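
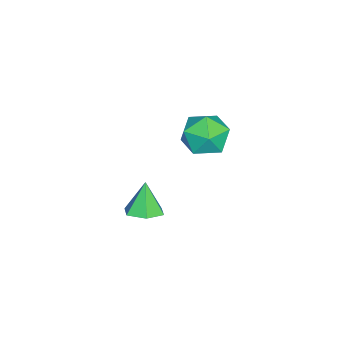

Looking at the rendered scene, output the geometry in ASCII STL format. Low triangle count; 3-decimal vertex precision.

solid 
facet normal 0.401 0.078 -0.913
outer loop
vertex 4.137 0.022 -1.05
vertex 3.541 0.524 -1.269
vertex 4.222 0.82 -0.944
endloop
endfacet
facet normal 0.634 -0.168 0.755
outer loop
vertex 4.137 0.022 -1.05
vertex 4.222 0.82 -0.944
vertex 2.979 0.416 0.009
endloop
endfacet
facet normal 0.401 0.078 -0.913
outer loop
vertex 4.222 0.82 -0.944
vertex 3.541 0.524 -1.269
vertex 3.626 1.323 -1.163
endloop
endfacet
facet normal 0.308 0.662 0.683
outer loop
vertex 4.222 0.82 -0.944
vertex 3.626 1.323 -1.163
vertex 2.979 0.416 0.009
endloop
endfacet
facet normal 0.401 0.078 -0.913
outer loop
vertex 3.626 1.323 -1.163
vertex 3.541 0.524 -1.269
vertex 2.945 1.027 -1.488
endloop
endfacet
facet normal -0.506 0.795 0.336
outer loop
vertex 3.626 1.323 -1.163
vertex 2.945 1.027 -1.488
vertex 2.979 0.416 0.009
endloop
endfacet
facet normal 0.401 0.077 -0.913
outer loop
vertex 2.945 1.027 -1.488
vertex 3.541 0.524 -1.269
vertex 2.86 0.229 -1.593
endloop
endfacet
facet normal -0.993 0.098 0.062
outer loop
vertex 2.945 1.027 -1.488
vertex 2.86 0.229 -1.593
vertex 2.979 0.416 0.009
endloop
endfacet
facet normal 0.401 0.077 -0.913
outer loop
vertex 2.86 0.229 -1.593
vertex 3.541 0.524 -1.269
vertex 3.456 -0.274 -1.374
endloop
endfacet
facet normal -0.668 -0.732 0.135
outer loop
vertex 2.86 0.229 -1.593
vertex 3.456 -0.274 -1.374
vertex 2.979 0.416 0.009
endloop
endfacet
facet normal 0.401 0.077 -0.913
outer loop
vertex 3.456 -0.274 -1.374
vertex 3.541 0.524 -1.269
vertex 4.137 0.022 -1.05
endloop
endfacet
facet normal 0.146 -0.864 0.482
outer loop
vertex 3.456 -0.274 -1.374
vertex 4.137 0.022 -1.05
vertex 2.979 0.416 0.009
endloop
endfacet
facet normal -0.467 0.462 0.754
outer loop
vertex 2.192 2.938 3.976
vertex 3.006 2.749 4.596
vertex 2.97 3.626 4.036
endloop
endfacet
facet normal -0.663 0.739 0.124
outer loop
vertex 2.192 2.938 3.976
vertex 2.97 3.626 4.036
vertex 2.545 3.4 3.113
endloop
endfacet
facet normal -0.939 0.213 -0.270
outer loop
vertex 2.192 2.938 3.976
vertex 2.545 3.4 3.113
vertex 2.318 2.385 3.103
endloop
endfacet
facet normal -0.915 -0.387 0.113
outer loop
vertex 2.192 2.938 3.976
vertex 2.318 2.385 3.103
vertex 2.602 1.982 4.02
endloop
endfacet
facet normal -0.623 -0.233 0.747
outer loop
vertex 2.192 2.938 3.976
vertex 2.602 1.982 4.02
vertex 3.006 2.749 4.596
endloop
endfacet
facet normal -0.075 0.976 -0.204
outer loop
vertex 2.545 3.4 3.113
vertex 2.97 3.626 4.036
vertex 3.578 3.498 3.2
endloop
endfacet
facet normal 0.241 0.529 0.813
outer loop
vertex 2.97 3.626 4.036
vertex 3.006 2.749 4.596
vertex 3.862 3.095 4.117
endloop
endfacet
facet normal -0.011 -0.597 0.802
outer loop
vertex 3.006 2.749 4.596
vertex 2.602 1.982 4.02
vertex 3.635 2.08 4.107
endloop
endfacet
facet normal -0.484 -0.847 -0.222
outer loop
vertex 2.602 1.982 4.02
vertex 2.318 2.385 3.103
vertex 3.21 1.854 3.184
endloop
endfacet
facet normal -0.523 0.125 -0.843
outer loop
vertex 2.318 2.385 3.103
vertex 2.545 3.4 3.113
vertex 3.174 2.731 2.624
endloop
endfacet
facet normal 0.915 0.387 -0.113
outer loop
vertex 3.988 2.542 3.244
vertex 3.578 3.498 3.2
vertex 3.862 3.095 4.117
endloop
endfacet
facet normal 0.939 -0.213 0.270
outer loop
vertex 3.988 2.542 3.244
vertex 3.862 3.095 4.117
vertex 3.635 2.08 4.107
endloop
endfacet
facet normal 0.663 -0.739 -0.124
outer loop
vertex 3.988 2.542 3.244
vertex 3.635 2.08 4.107
vertex 3.21 1.854 3.184
endloop
endfacet
facet normal 0.467 -0.462 -0.754
outer loop
vertex 3.988 2.542 3.244
vertex 3.21 1.854 3.184
vertex 3.174 2.731 2.624
endloop
endfacet
facet normal 0.623 0.233 -0.747
outer loop
vertex 3.988 2.542 3.244
vertex 3.174 2.731 2.624
vertex 3.578 3.498 3.2
endloop
endfacet
facet normal 0.484 0.847 0.222
outer loop
vertex 3.862 3.095 4.117
vertex 3.578 3.498 3.2
vertex 2.97 3.626 4.036
endloop
endfacet
facet normal 0.523 -0.125 0.843
outer loop
vertex 3.635 2.08 4.107
vertex 3.862 3.095 4.117
vertex 3.006 2.749 4.596
endloop
endfacet
facet normal 0.075 -0.976 0.204
outer loop
vertex 3.21 1.854 3.184
vertex 3.635 2.08 4.107
vertex 2.602 1.982 4.02
endloop
endfacet
facet normal -0.241 -0.529 -0.813
outer loop
vertex 3.174 2.731 2.624
vertex 3.21 1.854 3.184
vertex 2.318 2.385 3.103
endloop
endfacet
facet normal 0.011 0.597 -0.802
outer loop
vertex 3.578 3.498 3.2
vertex 3.174 2.731 2.624
vertex 2.545 3.4 3.113
endloop
endfacet

endsolid


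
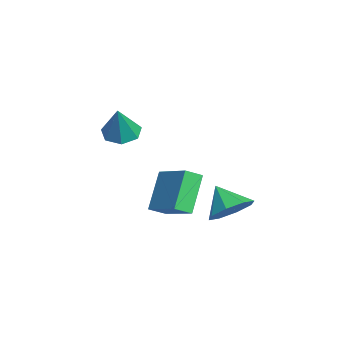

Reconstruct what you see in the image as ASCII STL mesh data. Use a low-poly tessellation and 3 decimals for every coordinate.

solid 
facet normal 0.605 0.379 -0.700
outer loop
vertex 4.586 -0.131 -2.451
vertex 3.991 0.782 -2.471
vertex 4.858 0.439 -1.907
endloop
endfacet
facet normal 0.262 -0.729 0.633
outer loop
vertex 4.586 -0.131 -2.451
vertex 4.858 0.439 -1.907
vertex 3.089 0.218 -1.429
endloop
endfacet
facet normal 0.605 0.380 -0.700
outer loop
vertex 4.858 0.439 -1.907
vertex 3.991 0.782 -2.471
vertex 4.623 1.21 -1.692
endloop
endfacet
facet normal 0.277 -0.179 0.944
outer loop
vertex 4.858 0.439 -1.907
vertex 4.623 1.21 -1.692
vertex 3.089 0.218 -1.429
endloop
endfacet
facet normal 0.606 0.379 -0.700
outer loop
vertex 4.623 1.21 -1.692
vertex 3.991 0.782 -2.471
vertex 4.018 1.731 -1.934
endloop
endfacet
facet normal -0.069 0.354 0.933
outer loop
vertex 4.623 1.21 -1.692
vertex 4.018 1.731 -1.934
vertex 3.089 0.218 -1.429
endloop
endfacet
facet normal 0.606 0.379 -0.700
outer loop
vertex 4.018 1.731 -1.934
vertex 3.991 0.782 -2.471
vertex 3.397 1.696 -2.491
endloop
endfacet
facet normal -0.573 0.554 0.604
outer loop
vertex 4.018 1.731 -1.934
vertex 3.397 1.696 -2.491
vertex 3.089 0.218 -1.429
endloop
endfacet
facet normal 0.607 0.379 -0.699
outer loop
vertex 3.397 1.696 -2.491
vertex 3.991 0.782 -2.471
vertex 3.125 1.126 -3.036
endloop
endfacet
facet normal -0.940 0.304 0.151
outer loop
vertex 3.397 1.696 -2.491
vertex 3.125 1.126 -3.036
vertex 3.089 0.218 -1.429
endloop
endfacet
facet normal 0.607 0.379 -0.699
outer loop
vertex 3.125 1.126 -3.036
vertex 3.991 0.782 -2.471
vertex 3.36 0.355 -3.25
endloop
endfacet
facet normal -0.956 -0.247 -0.161
outer loop
vertex 3.125 1.126 -3.036
vertex 3.36 0.355 -3.25
vertex 3.089 0.218 -1.429
endloop
endfacet
facet normal 0.606 0.379 -0.699
outer loop
vertex 3.36 0.355 -3.25
vertex 3.991 0.782 -2.471
vertex 3.965 -0.166 -3.008
endloop
endfacet
facet normal -0.610 -0.778 -0.149
outer loop
vertex 3.36 0.355 -3.25
vertex 3.965 -0.166 -3.008
vertex 3.089 0.218 -1.429
endloop
endfacet
facet normal 0.606 0.379 -0.699
outer loop
vertex 3.965 -0.166 -3.008
vertex 3.991 0.782 -2.471
vertex 4.586 -0.131 -2.451
endloop
endfacet
facet normal -0.106 -0.978 0.179
outer loop
vertex 3.965 -0.166 -3.008
vertex 4.586 -0.131 -2.451
vertex 3.089 0.218 -1.429
endloop
endfacet
facet normal -0.555 0.277 0.784
outer loop
vertex -0.082 -1.856 -2.028
vertex 1.564 -0.89 -1.203
vertex -0.319 -1.074 -2.472
endloop
endfacet
facet normal -0.791 -0.465 -0.397
outer loop
vertex 0.876 -1.67 -4.157
vertex -0.082 -1.856 -2.028
vertex -0.319 -1.074 -2.472
endloop
endfacet
facet normal -0.555 0.277 0.784
outer loop
vertex -0.319 -1.074 -2.472
vertex 1.564 -0.89 -1.203
vertex 1.328 -0.108 -1.647
endloop
endfacet
facet normal -0.254 0.841 -0.478
outer loop
vertex 1.328 -0.108 -1.647
vertex 0.876 -1.67 -4.157
vertex -0.319 -1.074 -2.472
endloop
endfacet
facet normal 0.254 -0.841 0.478
outer loop
vertex -0.082 -1.856 -2.028
vertex 2.759 -1.486 -2.888
vertex 1.564 -0.89 -1.203
endloop
endfacet
facet normal -0.792 -0.464 -0.397
outer loop
vertex 1.112 -2.452 -3.713
vertex -0.082 -1.856 -2.028
vertex 0.876 -1.67 -4.157
endloop
endfacet
facet normal 0.254 -0.841 0.478
outer loop
vertex 1.112 -2.452 -3.713
vertex 2.759 -1.486 -2.888
vertex -0.082 -1.856 -2.028
endloop
endfacet
facet normal 0.792 0.464 0.397
outer loop
vertex 1.564 -0.89 -1.203
vertex 2.759 -1.486 -2.888
vertex 1.328 -0.108 -1.647
endloop
endfacet
facet normal -0.254 0.841 -0.478
outer loop
vertex 2.522 -0.704 -3.332
vertex 0.876 -1.67 -4.157
vertex 1.328 -0.108 -1.647
endloop
endfacet
facet normal 0.792 0.465 0.396
outer loop
vertex 1.328 -0.108 -1.647
vertex 2.759 -1.486 -2.888
vertex 2.522 -0.704 -3.332
endloop
endfacet
facet normal 0.556 -0.277 -0.784
outer loop
vertex 2.522 -0.704 -3.332
vertex 1.112 -2.452 -3.713
vertex 0.876 -1.67 -4.157
endloop
endfacet
facet normal 0.555 -0.277 -0.784
outer loop
vertex 2.759 -1.486 -2.888
vertex 1.112 -2.452 -3.713
vertex 2.522 -0.704 -3.332
endloop
endfacet
facet normal -0.444 0.116 -0.888
outer loop
vertex 2.279 -2.969 1.158
vertex 1.717 -3.617 1.354
vertex 1.635 -2.754 1.508
endloop
endfacet
facet normal 0.458 0.822 0.339
outer loop
vertex 2.279 -2.969 1.158
vertex 1.635 -2.754 1.508
vertex 2.503 -3.823 2.926
endloop
endfacet
facet normal -0.445 0.116 -0.888
outer loop
vertex 1.635 -2.754 1.508
vertex 1.717 -3.617 1.354
vertex 1.053 -3.189 1.743
endloop
endfacet
facet normal -0.247 0.695 0.675
outer loop
vertex 1.635 -2.754 1.508
vertex 1.053 -3.189 1.743
vertex 2.503 -3.823 2.926
endloop
endfacet
facet normal -0.444 0.118 -0.888
outer loop
vertex 1.053 -3.189 1.743
vertex 1.717 -3.617 1.354
vertex 0.97 -3.946 1.684
endloop
endfacet
facet normal -0.630 0.009 0.777
outer loop
vertex 1.053 -3.189 1.743
vertex 0.97 -3.946 1.684
vertex 2.503 -3.823 2.926
endloop
endfacet
facet normal -0.444 0.117 -0.888
outer loop
vertex 0.97 -3.946 1.684
vertex 1.717 -3.617 1.354
vertex 1.45 -4.455 1.377
endloop
endfacet
facet normal -0.401 -0.720 0.566
outer loop
vertex 0.97 -3.946 1.684
vertex 1.45 -4.455 1.377
vertex 2.503 -3.823 2.926
endloop
endfacet
facet normal -0.444 0.117 -0.888
outer loop
vertex 1.45 -4.455 1.377
vertex 1.717 -3.617 1.354
vertex 2.13 -4.333 1.053
endloop
endfacet
facet normal 0.266 -0.942 0.204
outer loop
vertex 1.45 -4.455 1.377
vertex 2.13 -4.333 1.053
vertex 2.503 -3.823 2.926
endloop
endfacet
facet normal -0.445 0.117 -0.888
outer loop
vertex 2.13 -4.333 1.053
vertex 1.717 -3.617 1.354
vertex 2.499 -3.671 0.955
endloop
endfacet
facet normal 0.870 -0.491 -0.040
outer loop
vertex 2.13 -4.333 1.053
vertex 2.499 -3.671 0.955
vertex 2.503 -3.823 2.926
endloop
endfacet
facet normal -0.445 0.117 -0.888
outer loop
vertex 2.499 -3.671 0.955
vertex 1.717 -3.617 1.354
vertex 2.279 -2.969 1.158
endloop
endfacet
facet normal 0.956 0.294 0.021
outer loop
vertex 2.499 -3.671 0.955
vertex 2.279 -2.969 1.158
vertex 2.503 -3.823 2.926
endloop
endfacet

endsolid


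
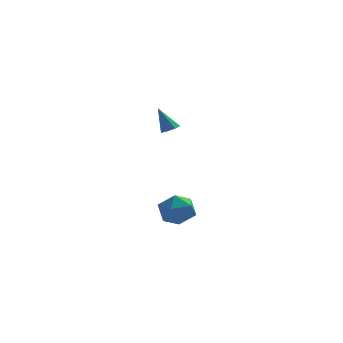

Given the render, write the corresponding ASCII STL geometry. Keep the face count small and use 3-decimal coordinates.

solid 
facet normal 0.431 -0.128 -0.893
outer loop
vertex 0.722 -2.703 3.343
vertex 0.446 -2.305 3.153
vertex 0.915 -2.296 3.378
endloop
endfacet
facet normal 0.627 -0.357 0.693
outer loop
vertex 0.722 -2.703 3.343
vertex 0.915 -2.296 3.378
vertex -0.186 -2.115 4.467
endloop
endfacet
facet normal 0.431 -0.129 -0.893
outer loop
vertex 0.915 -2.296 3.378
vertex 0.446 -2.305 3.153
vertex 0.755 -1.896 3.243
endloop
endfacet
facet normal 0.660 0.464 0.591
outer loop
vertex 0.915 -2.296 3.378
vertex 0.755 -1.896 3.243
vertex -0.186 -2.115 4.467
endloop
endfacet
facet normal 0.430 -0.128 -0.894
outer loop
vertex 0.755 -1.896 3.243
vertex 0.446 -2.305 3.153
vertex 0.363 -1.804 3.041
endloop
endfacet
facet normal 0.098 0.964 0.248
outer loop
vertex 0.755 -1.896 3.243
vertex 0.363 -1.804 3.041
vertex -0.186 -2.115 4.467
endloop
endfacet
facet normal 0.430 -0.129 -0.894
outer loop
vertex 0.363 -1.804 3.041
vertex 0.446 -2.305 3.153
vertex 0.033 -2.088 2.923
endloop
endfacet
facet normal -0.635 0.769 -0.077
outer loop
vertex 0.363 -1.804 3.041
vertex 0.033 -2.088 2.923
vertex -0.186 -2.115 4.467
endloop
endfacet
facet normal 0.429 -0.130 -0.894
outer loop
vertex 0.033 -2.088 2.923
vertex 0.446 -2.305 3.153
vertex 0.014 -2.536 2.979
endloop
endfacet
facet normal -0.990 0.024 -0.140
outer loop
vertex 0.033 -2.088 2.923
vertex 0.014 -2.536 2.979
vertex -0.186 -2.115 4.467
endloop
endfacet
facet normal 0.429 -0.130 -0.894
outer loop
vertex 0.014 -2.536 2.979
vertex 0.446 -2.305 3.153
vertex 0.321 -2.809 3.166
endloop
endfacet
facet normal -0.696 -0.710 0.107
outer loop
vertex 0.014 -2.536 2.979
vertex 0.321 -2.809 3.166
vertex -0.186 -2.115 4.467
endloop
endfacet
facet normal 0.429 -0.129 -0.894
outer loop
vertex 0.321 -2.809 3.166
vertex 0.446 -2.305 3.153
vertex 0.722 -2.703 3.343
endloop
endfacet
facet normal 0.022 -0.879 0.477
outer loop
vertex 0.321 -2.809 3.166
vertex 0.722 -2.703 3.343
vertex -0.186 -2.115 4.467
endloop
endfacet
facet normal 0.524 0.028 0.851
outer loop
vertex 1.259 -0.382 -2.255
vertex 0.532 -1.033 -1.786
vertex 1.387 -1.456 -2.299
endloop
endfacet
facet normal 0.953 0.102 0.285
outer loop
vertex 1.259 -0.382 -2.255
vertex 1.387 -1.456 -2.299
vertex 1.584 -0.852 -3.175
endloop
endfacet
facet normal 0.735 0.672 -0.084
outer loop
vertex 1.259 -0.382 -2.255
vertex 1.584 -0.852 -3.175
vertex 0.852 -0.055 -3.204
endloop
endfacet
facet normal 0.172 0.952 0.254
outer loop
vertex 1.259 -0.382 -2.255
vertex 0.852 -0.055 -3.204
vertex 0.201 -0.167 -2.345
endloop
endfacet
facet normal 0.042 0.553 0.832
outer loop
vertex 1.259 -0.382 -2.255
vertex 0.201 -0.167 -2.345
vertex 0.532 -1.033 -1.786
endloop
endfacet
facet normal 0.872 -0.473 -0.130
outer loop
vertex 1.584 -0.852 -3.175
vertex 1.387 -1.456 -2.299
vertex 1.059 -1.793 -3.275
endloop
endfacet
facet normal 0.178 -0.593 0.785
outer loop
vertex 1.387 -1.456 -2.299
vertex 0.532 -1.033 -1.786
vertex 0.408 -1.905 -2.416
endloop
endfacet
facet normal -0.604 0.257 0.755
outer loop
vertex 0.532 -1.033 -1.786
vertex 0.201 -0.167 -2.345
vertex -0.324 -1.108 -2.445
endloop
endfacet
facet normal -0.392 0.902 -0.180
outer loop
vertex 0.201 -0.167 -2.345
vertex 0.852 -0.055 -3.204
vertex -0.127 -0.504 -3.321
endloop
endfacet
facet normal 0.519 0.451 -0.726
outer loop
vertex 0.852 -0.055 -3.204
vertex 1.584 -0.852 -3.175
vertex 0.728 -0.927 -3.834
endloop
endfacet
facet normal -0.172 -0.952 -0.254
outer loop
vertex 0.001 -1.578 -3.365
vertex 1.059 -1.793 -3.275
vertex 0.408 -1.905 -2.416
endloop
endfacet
facet normal -0.735 -0.672 0.084
outer loop
vertex 0.001 -1.578 -3.365
vertex 0.408 -1.905 -2.416
vertex -0.324 -1.108 -2.445
endloop
endfacet
facet normal -0.953 -0.102 -0.285
outer loop
vertex 0.001 -1.578 -3.365
vertex -0.324 -1.108 -2.445
vertex -0.127 -0.504 -3.321
endloop
endfacet
facet normal -0.524 -0.028 -0.851
outer loop
vertex 0.001 -1.578 -3.365
vertex -0.127 -0.504 -3.321
vertex 0.728 -0.927 -3.834
endloop
endfacet
facet normal -0.042 -0.553 -0.832
outer loop
vertex 0.001 -1.578 -3.365
vertex 0.728 -0.927 -3.834
vertex 1.059 -1.793 -3.275
endloop
endfacet
facet normal 0.392 -0.902 0.180
outer loop
vertex 0.408 -1.905 -2.416
vertex 1.059 -1.793 -3.275
vertex 1.387 -1.456 -2.299
endloop
endfacet
facet normal -0.519 -0.451 0.726
outer loop
vertex -0.324 -1.108 -2.445
vertex 0.408 -1.905 -2.416
vertex 0.532 -1.033 -1.786
endloop
endfacet
facet normal -0.872 0.473 0.130
outer loop
vertex -0.127 -0.504 -3.321
vertex -0.324 -1.108 -2.445
vertex 0.201 -0.167 -2.345
endloop
endfacet
facet normal -0.178 0.593 -0.785
outer loop
vertex 0.728 -0.927 -3.834
vertex -0.127 -0.504 -3.321
vertex 0.852 -0.055 -3.204
endloop
endfacet
facet normal 0.604 -0.257 -0.755
outer loop
vertex 1.059 -1.793 -3.275
vertex 0.728 -0.927 -3.834
vertex 1.584 -0.852 -3.175
endloop
endfacet

endsolid


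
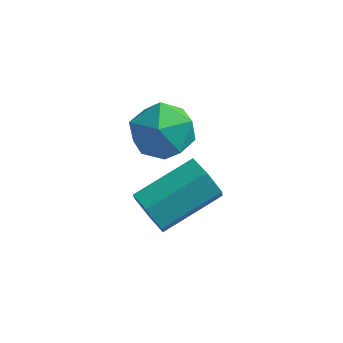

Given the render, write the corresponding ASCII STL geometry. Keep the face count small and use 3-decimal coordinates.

solid 
facet normal -0.593 -0.721 -0.358
outer loop
vertex -0.029 2.435 -2.417
vertex -0.478 2.508 -1.82
vertex -0.603 2.917 -2.436
endloop
endfacet
facet normal 0.249 0.260 -0.933
outer loop
vertex -0.029 2.435 -2.417
vertex -0.603 2.917 -2.436
vertex 1.127 3.84 -1.716
endloop
endfacet
facet normal 0.249 0.260 -0.933
outer loop
vertex 1.127 3.84 -1.716
vertex -0.603 2.917 -2.436
vertex 0.553 4.322 -1.735
endloop
endfacet
facet normal 0.593 0.720 0.360
outer loop
vertex 1.127 3.84 -1.716
vertex 0.553 4.322 -1.735
vertex 0.678 3.912 -1.12
endloop
endfacet
facet normal -0.593 -0.721 -0.358
outer loop
vertex -0.603 2.917 -2.436
vertex -0.478 2.508 -1.82
vertex -1.052 2.99 -1.84
endloop
endfacet
facet normal -0.538 0.687 -0.489
outer loop
vertex -0.603 2.917 -2.436
vertex -1.052 2.99 -1.84
vertex 0.553 4.322 -1.735
endloop
endfacet
facet normal -0.538 0.687 -0.489
outer loop
vertex 0.553 4.322 -1.735
vertex -1.052 2.99 -1.84
vertex 0.104 4.395 -1.139
endloop
endfacet
facet normal 0.594 0.720 0.359
outer loop
vertex 0.553 4.322 -1.735
vertex 0.104 4.395 -1.139
vertex 0.678 3.912 -1.12
endloop
endfacet
facet normal -0.593 -0.721 -0.359
outer loop
vertex -1.052 2.99 -1.84
vertex -0.478 2.508 -1.82
vertex -0.927 2.58 -1.224
endloop
endfacet
facet normal -0.788 0.427 0.444
outer loop
vertex -1.052 2.99 -1.84
vertex -0.927 2.58 -1.224
vertex 0.104 4.395 -1.139
endloop
endfacet
facet normal -0.788 0.427 0.444
outer loop
vertex 0.104 4.395 -1.139
vertex -0.927 2.58 -1.224
vertex 0.229 3.985 -0.523
endloop
endfacet
facet normal 0.594 0.720 0.359
outer loop
vertex 0.104 4.395 -1.139
vertex 0.229 3.985 -0.523
vertex 0.678 3.912 -1.12
endloop
endfacet
facet normal -0.593 -0.720 -0.360
outer loop
vertex -0.927 2.58 -1.224
vertex -0.478 2.508 -1.82
vertex -0.353 2.098 -1.205
endloop
endfacet
facet normal -0.249 -0.260 0.933
outer loop
vertex -0.927 2.58 -1.224
vertex -0.353 2.098 -1.205
vertex 0.229 3.985 -0.523
endloop
endfacet
facet normal -0.249 -0.260 0.933
outer loop
vertex 0.229 3.985 -0.523
vertex -0.353 2.098 -1.205
vertex 0.803 3.503 -0.504
endloop
endfacet
facet normal 0.593 0.721 0.358
outer loop
vertex 0.229 3.985 -0.523
vertex 0.803 3.503 -0.504
vertex 0.678 3.912 -1.12
endloop
endfacet
facet normal -0.594 -0.720 -0.359
outer loop
vertex -0.353 2.098 -1.205
vertex -0.478 2.508 -1.82
vertex 0.096 2.025 -1.801
endloop
endfacet
facet normal 0.538 -0.687 0.489
outer loop
vertex -0.353 2.098 -1.205
vertex 0.096 2.025 -1.801
vertex 0.803 3.503 -0.504
endloop
endfacet
facet normal 0.538 -0.687 0.489
outer loop
vertex 0.803 3.503 -0.504
vertex 0.096 2.025 -1.801
vertex 1.252 3.43 -1.1
endloop
endfacet
facet normal 0.593 0.721 0.358
outer loop
vertex 0.803 3.503 -0.504
vertex 1.252 3.43 -1.1
vertex 0.678 3.912 -1.12
endloop
endfacet
facet normal -0.594 -0.720 -0.359
outer loop
vertex 0.096 2.025 -1.801
vertex -0.478 2.508 -1.82
vertex -0.029 2.435 -2.417
endloop
endfacet
facet normal 0.788 -0.427 -0.444
outer loop
vertex 0.096 2.025 -1.801
vertex -0.029 2.435 -2.417
vertex 1.252 3.43 -1.1
endloop
endfacet
facet normal 0.788 -0.427 -0.444
outer loop
vertex 1.252 3.43 -1.1
vertex -0.029 2.435 -2.417
vertex 1.127 3.84 -1.716
endloop
endfacet
facet normal 0.593 0.721 0.359
outer loop
vertex 1.252 3.43 -1.1
vertex 1.127 3.84 -1.716
vertex 0.678 3.912 -1.12
endloop
endfacet
facet normal -0.291 0.944 -0.153
outer loop
vertex -0.53 3.979 0.359
vertex -1.116 3.932 1.18
vertex -0.158 4.24 1.261
endloop
endfacet
facet normal 0.372 0.839 -0.396
outer loop
vertex -0.53 3.979 0.359
vertex -0.158 4.24 1.261
vertex 0.4 3.691 0.623
endloop
endfacet
facet normal 0.349 0.317 -0.882
outer loop
vertex -0.53 3.979 0.359
vertex 0.4 3.691 0.623
vertex -0.212 3.045 0.149
endloop
endfacet
facet normal -0.329 0.099 -0.939
outer loop
vertex -0.53 3.979 0.359
vertex -0.212 3.045 0.149
vertex -1.15 3.194 0.493
endloop
endfacet
facet normal -0.723 0.488 -0.488
outer loop
vertex -0.53 3.979 0.359
vertex -1.15 3.194 0.493
vertex -1.116 3.932 1.18
endloop
endfacet
facet normal 0.775 0.615 0.148
outer loop
vertex 0.4 3.691 0.623
vertex -0.158 4.24 1.261
vertex 0.39 3.466 1.607
endloop
endfacet
facet normal -0.298 0.785 0.543
outer loop
vertex -0.158 4.24 1.261
vertex -1.116 3.932 1.18
vertex -0.548 3.615 1.951
endloop
endfacet
facet normal -0.999 0.046 0.000
outer loop
vertex -1.116 3.932 1.18
vertex -1.15 3.194 0.493
vertex -1.16 2.969 1.477
endloop
endfacet
facet normal -0.360 -0.581 -0.730
outer loop
vertex -1.15 3.194 0.493
vertex -0.212 3.045 0.149
vertex -0.602 2.42 0.839
endloop
endfacet
facet normal 0.736 -0.230 -0.637
outer loop
vertex -0.212 3.045 0.149
vertex 0.4 3.691 0.623
vertex 0.356 2.728 0.92
endloop
endfacet
facet normal 0.329 -0.099 0.939
outer loop
vertex -0.23 2.681 1.741
vertex 0.39 3.466 1.607
vertex -0.548 3.615 1.951
endloop
endfacet
facet normal -0.349 -0.317 0.882
outer loop
vertex -0.23 2.681 1.741
vertex -0.548 3.615 1.951
vertex -1.16 2.969 1.477
endloop
endfacet
facet normal -0.372 -0.839 0.396
outer loop
vertex -0.23 2.681 1.741
vertex -1.16 2.969 1.477
vertex -0.602 2.42 0.839
endloop
endfacet
facet normal 0.291 -0.944 0.153
outer loop
vertex -0.23 2.681 1.741
vertex -0.602 2.42 0.839
vertex 0.356 2.728 0.92
endloop
endfacet
facet normal 0.723 -0.488 0.488
outer loop
vertex -0.23 2.681 1.741
vertex 0.356 2.728 0.92
vertex 0.39 3.466 1.607
endloop
endfacet
facet normal 0.360 0.581 0.730
outer loop
vertex -0.548 3.615 1.951
vertex 0.39 3.466 1.607
vertex -0.158 4.24 1.261
endloop
endfacet
facet normal -0.736 0.230 0.637
outer loop
vertex -1.16 2.969 1.477
vertex -0.548 3.615 1.951
vertex -1.116 3.932 1.18
endloop
endfacet
facet normal -0.775 -0.615 -0.148
outer loop
vertex -0.602 2.42 0.839
vertex -1.16 2.969 1.477
vertex -1.15 3.194 0.493
endloop
endfacet
facet normal 0.298 -0.785 -0.543
outer loop
vertex 0.356 2.728 0.92
vertex -0.602 2.42 0.839
vertex -0.212 3.045 0.149
endloop
endfacet
facet normal 0.999 -0.046 -0.000
outer loop
vertex 0.39 3.466 1.607
vertex 0.356 2.728 0.92
vertex 0.4 3.691 0.623
endloop
endfacet

endsolid


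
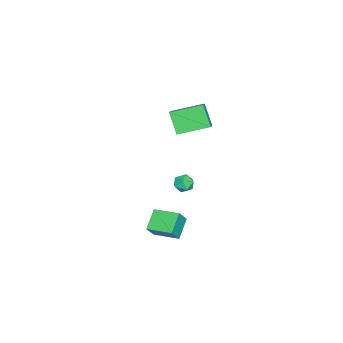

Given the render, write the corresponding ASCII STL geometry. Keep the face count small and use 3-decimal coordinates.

solid 
facet normal -0.562 0.134 -0.816
outer loop
vertex 3.001 1.41 0.233
vertex 3.037 3.051 0.478
vertex 4.225 1.506 -0.594
endloop
endfacet
facet normal -0.022 -0.989 -0.147
outer loop
vertex 4.883 1.349 0.362
vertex 3.001 1.41 0.233
vertex 4.225 1.506 -0.594
endloop
endfacet
facet normal -0.562 0.135 -0.816
outer loop
vertex 4.225 1.506 -0.594
vertex 3.037 3.051 0.478
vertex 4.261 3.148 -0.348
endloop
endfacet
facet normal 0.827 0.066 -0.558
outer loop
vertex 4.261 3.148 -0.348
vertex 4.883 1.349 0.362
vertex 4.225 1.506 -0.594
endloop
endfacet
facet normal -0.827 -0.065 0.558
outer loop
vertex 3.001 1.41 0.233
vertex 3.695 2.894 1.434
vertex 3.037 3.051 0.478
endloop
endfacet
facet normal -0.022 -0.989 -0.149
outer loop
vertex 3.659 1.252 1.188
vertex 3.001 1.41 0.233
vertex 4.883 1.349 0.362
endloop
endfacet
facet normal -0.827 -0.066 0.559
outer loop
vertex 3.659 1.252 1.188
vertex 3.695 2.894 1.434
vertex 3.001 1.41 0.233
endloop
endfacet
facet normal 0.021 0.989 0.148
outer loop
vertex 3.037 3.051 0.478
vertex 3.695 2.894 1.434
vertex 4.261 3.148 -0.348
endloop
endfacet
facet normal 0.827 0.065 -0.559
outer loop
vertex 4.919 2.99 0.607
vertex 4.883 1.349 0.362
vertex 4.261 3.148 -0.348
endloop
endfacet
facet normal 0.023 0.989 0.148
outer loop
vertex 4.261 3.148 -0.348
vertex 3.695 2.894 1.434
vertex 4.919 2.99 0.607
endloop
endfacet
facet normal 0.562 -0.134 0.816
outer loop
vertex 4.919 2.99 0.607
vertex 3.659 1.252 1.188
vertex 4.883 1.349 0.362
endloop
endfacet
facet normal 0.562 -0.135 0.816
outer loop
vertex 3.695 2.894 1.434
vertex 3.659 1.252 1.188
vertex 4.919 2.99 0.607
endloop
endfacet
facet normal -0.811 -0.264 -0.523
outer loop
vertex -4.101 -1.302 3.854
vertex -5.088 0.52 4.464
vertex -3.475 -0.501 2.478
endloop
endfacet
facet normal 0.457 -0.843 -0.283
outer loop
vertex -2.672 -0.24 2.996
vertex -4.101 -1.302 3.854
vertex -3.475 -0.501 2.478
endloop
endfacet
facet normal -0.811 -0.264 -0.523
outer loop
vertex -3.475 -0.501 2.478
vertex -5.088 0.52 4.464
vertex -4.462 1.32 3.089
endloop
endfacet
facet normal 0.366 0.468 -0.804
outer loop
vertex -4.462 1.32 3.089
vertex -2.672 -0.24 2.996
vertex -3.475 -0.501 2.478
endloop
endfacet
facet normal -0.367 -0.468 0.804
outer loop
vertex -4.101 -1.302 3.854
vertex -4.285 0.781 4.982
vertex -5.088 0.52 4.464
endloop
endfacet
facet normal 0.457 -0.843 -0.283
outer loop
vertex -3.298 -1.04 4.371
vertex -4.101 -1.302 3.854
vertex -2.672 -0.24 2.996
endloop
endfacet
facet normal -0.365 -0.468 0.805
outer loop
vertex -3.298 -1.04 4.371
vertex -4.285 0.781 4.982
vertex -4.101 -1.302 3.854
endloop
endfacet
facet normal -0.457 0.843 0.283
outer loop
vertex -5.088 0.52 4.464
vertex -4.285 0.781 4.982
vertex -4.462 1.32 3.089
endloop
endfacet
facet normal 0.366 0.468 -0.805
outer loop
vertex -3.659 1.582 3.606
vertex -2.672 -0.24 2.996
vertex -4.462 1.32 3.089
endloop
endfacet
facet normal -0.457 0.843 0.283
outer loop
vertex -4.462 1.32 3.089
vertex -4.285 0.781 4.982
vertex -3.659 1.582 3.606
endloop
endfacet
facet normal 0.811 0.264 0.523
outer loop
vertex -3.659 1.582 3.606
vertex -3.298 -1.04 4.371
vertex -2.672 -0.24 2.996
endloop
endfacet
facet normal 0.811 0.264 0.523
outer loop
vertex -4.285 0.781 4.982
vertex -3.298 -1.04 4.371
vertex -3.659 1.582 3.606
endloop
endfacet
facet normal -0.008 0.446 0.895
outer loop
vertex 1.194 2.649 2.346
vertex 0.922 2.066 2.634
vertex 1.621 2.149 2.599
endloop
endfacet
facet normal 0.525 0.696 0.490
outer loop
vertex 1.194 2.649 2.346
vertex 1.621 2.149 2.599
vertex 1.772 2.465 1.988
endloop
endfacet
facet normal 0.240 0.965 -0.108
outer loop
vertex 1.194 2.649 2.346
vertex 1.772 2.465 1.988
vertex 1.167 2.577 1.645
endloop
endfacet
facet normal -0.468 0.881 -0.072
outer loop
vertex 1.194 2.649 2.346
vertex 1.167 2.577 1.645
vertex 0.642 2.331 2.045
endloop
endfacet
facet normal -0.621 0.560 0.548
outer loop
vertex 1.194 2.649 2.346
vertex 0.642 2.331 2.045
vertex 0.922 2.066 2.634
endloop
endfacet
facet normal 0.940 0.146 0.308
outer loop
vertex 1.772 2.465 1.988
vertex 1.621 2.149 2.599
vertex 1.858 1.769 2.055
endloop
endfacet
facet normal 0.079 -0.258 0.963
outer loop
vertex 1.621 2.149 2.599
vertex 0.922 2.066 2.634
vertex 1.333 1.523 2.455
endloop
endfacet
facet normal -0.913 -0.074 0.401
outer loop
vertex 0.922 2.066 2.634
vertex 0.642 2.331 2.045
vertex 0.728 1.635 2.112
endloop
endfacet
facet normal -0.665 0.444 -0.600
outer loop
vertex 0.642 2.331 2.045
vertex 1.167 2.577 1.645
vertex 0.879 1.951 1.501
endloop
endfacet
facet normal 0.480 0.580 -0.658
outer loop
vertex 1.167 2.577 1.645
vertex 1.772 2.465 1.988
vertex 1.578 2.034 1.466
endloop
endfacet
facet normal 0.468 -0.881 0.072
outer loop
vertex 1.306 1.451 1.754
vertex 1.858 1.769 2.055
vertex 1.333 1.523 2.455
endloop
endfacet
facet normal -0.240 -0.965 0.108
outer loop
vertex 1.306 1.451 1.754
vertex 1.333 1.523 2.455
vertex 0.728 1.635 2.112
endloop
endfacet
facet normal -0.525 -0.696 -0.490
outer loop
vertex 1.306 1.451 1.754
vertex 0.728 1.635 2.112
vertex 0.879 1.951 1.501
endloop
endfacet
facet normal 0.008 -0.446 -0.895
outer loop
vertex 1.306 1.451 1.754
vertex 0.879 1.951 1.501
vertex 1.578 2.034 1.466
endloop
endfacet
facet normal 0.621 -0.560 -0.548
outer loop
vertex 1.306 1.451 1.754
vertex 1.578 2.034 1.466
vertex 1.858 1.769 2.055
endloop
endfacet
facet normal 0.665 -0.444 0.600
outer loop
vertex 1.333 1.523 2.455
vertex 1.858 1.769 2.055
vertex 1.621 2.149 2.599
endloop
endfacet
facet normal -0.480 -0.580 0.658
outer loop
vertex 0.728 1.635 2.112
vertex 1.333 1.523 2.455
vertex 0.922 2.066 2.634
endloop
endfacet
facet normal -0.940 -0.146 -0.308
outer loop
vertex 0.879 1.951 1.501
vertex 0.728 1.635 2.112
vertex 0.642 2.331 2.045
endloop
endfacet
facet normal -0.079 0.258 -0.963
outer loop
vertex 1.578 2.034 1.466
vertex 0.879 1.951 1.501
vertex 1.167 2.577 1.645
endloop
endfacet
facet normal 0.913 0.074 -0.401
outer loop
vertex 1.858 1.769 2.055
vertex 1.578 2.034 1.466
vertex 1.772 2.465 1.988
endloop
endfacet

endsolid


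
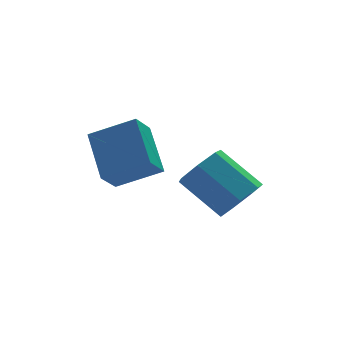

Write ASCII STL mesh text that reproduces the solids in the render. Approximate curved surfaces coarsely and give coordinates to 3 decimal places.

solid 
facet normal -0.814 0.380 -0.439
outer loop
vertex -2.882 3.84 0.576
vertex -2.185 4.362 -0.265
vertex -3.037 2.129 -0.615
endloop
endfacet
facet normal -0.576 -0.431 0.694
outer loop
vertex -1.555 1.438 0.185
vertex -2.882 3.84 0.576
vertex -3.037 2.129 -0.615
endloop
endfacet
facet normal -0.814 0.380 -0.440
outer loop
vertex -3.037 2.129 -0.615
vertex -2.185 4.362 -0.265
vertex -2.34 2.651 -1.455
endloop
endfacet
facet normal -0.074 -0.818 -0.570
outer loop
vertex -2.34 2.651 -1.455
vertex -1.555 1.438 0.185
vertex -3.037 2.129 -0.615
endloop
endfacet
facet normal 0.074 0.819 0.570
outer loop
vertex -2.882 3.84 0.576
vertex -0.703 3.671 0.535
vertex -2.185 4.362 -0.265
endloop
endfacet
facet normal -0.576 -0.431 0.695
outer loop
vertex -1.4 3.149 1.375
vertex -2.882 3.84 0.576
vertex -1.555 1.438 0.185
endloop
endfacet
facet normal 0.074 0.818 0.570
outer loop
vertex -1.4 3.149 1.375
vertex -0.703 3.671 0.535
vertex -2.882 3.84 0.576
endloop
endfacet
facet normal 0.576 0.431 -0.695
outer loop
vertex -2.185 4.362 -0.265
vertex -0.703 3.671 0.535
vertex -2.34 2.651 -1.455
endloop
endfacet
facet normal -0.074 -0.818 -0.570
outer loop
vertex -0.858 1.96 -0.656
vertex -1.555 1.438 0.185
vertex -2.34 2.651 -1.455
endloop
endfacet
facet normal 0.576 0.431 -0.695
outer loop
vertex -2.34 2.651 -1.455
vertex -0.703 3.671 0.535
vertex -0.858 1.96 -0.656
endloop
endfacet
facet normal 0.814 -0.379 0.439
outer loop
vertex -0.858 1.96 -0.656
vertex -1.4 3.149 1.375
vertex -1.555 1.438 0.185
endloop
endfacet
facet normal 0.814 -0.380 0.440
outer loop
vertex -0.703 3.671 0.535
vertex -1.4 3.149 1.375
vertex -0.858 1.96 -0.656
endloop
endfacet
facet normal 0.483 -0.643 -0.594
outer loop
vertex 2.132 0.991 -1.572
vertex 1.758 1.468 -2.392
vertex 2.625 1.654 -1.888
endloop
endfacet
facet normal 0.675 -0.158 0.721
outer loop
vertex 2.132 0.991 -1.572
vertex 2.625 1.654 -1.888
vertex 1.136 2.314 -0.348
endloop
endfacet
facet normal 0.675 -0.159 0.721
outer loop
vertex 1.136 2.314 -0.348
vertex 2.625 1.654 -1.888
vertex 1.629 2.978 -0.663
endloop
endfacet
facet normal -0.484 0.642 0.595
outer loop
vertex 1.136 2.314 -0.348
vertex 1.629 2.978 -0.663
vertex 0.762 2.792 -1.168
endloop
endfacet
facet normal 0.484 -0.642 -0.595
outer loop
vertex 2.625 1.654 -1.888
vertex 1.758 1.468 -2.392
vertex 2.465 2.178 -2.584
endloop
endfacet
facet normal 0.857 0.487 0.170
outer loop
vertex 2.625 1.654 -1.888
vertex 2.465 2.178 -2.584
vertex 1.629 2.978 -0.663
endloop
endfacet
facet normal 0.856 0.488 0.170
outer loop
vertex 1.629 2.978 -0.663
vertex 2.465 2.178 -2.584
vertex 1.469 3.501 -1.359
endloop
endfacet
facet normal -0.484 0.643 0.594
outer loop
vertex 1.629 2.978 -0.663
vertex 1.469 3.501 -1.359
vertex 0.762 2.792 -1.168
endloop
endfacet
facet normal 0.484 -0.642 -0.595
outer loop
vertex 2.465 2.178 -2.584
vertex 1.758 1.468 -2.392
vertex 1.773 2.167 -3.135
endloop
endfacet
facet normal 0.393 0.766 -0.508
outer loop
vertex 2.465 2.178 -2.584
vertex 1.773 2.167 -3.135
vertex 1.469 3.501 -1.359
endloop
endfacet
facet normal 0.394 0.766 -0.508
outer loop
vertex 1.469 3.501 -1.359
vertex 1.773 2.167 -3.135
vertex 0.777 3.491 -1.91
endloop
endfacet
facet normal -0.483 0.642 0.595
outer loop
vertex 1.469 3.501 -1.359
vertex 0.777 3.491 -1.91
vertex 0.762 2.792 -1.168
endloop
endfacet
facet normal 0.483 -0.642 -0.595
outer loop
vertex 1.773 2.167 -3.135
vertex 1.758 1.468 -2.392
vertex 1.069 1.63 -3.127
endloop
endfacet
facet normal -0.366 0.468 -0.804
outer loop
vertex 1.773 2.167 -3.135
vertex 1.069 1.63 -3.127
vertex 0.777 3.491 -1.91
endloop
endfacet
facet normal -0.365 0.469 -0.804
outer loop
vertex 0.777 3.491 -1.91
vertex 1.069 1.63 -3.127
vertex 0.073 2.954 -1.903
endloop
endfacet
facet normal -0.484 0.642 0.595
outer loop
vertex 0.777 3.491 -1.91
vertex 0.073 2.954 -1.903
vertex 0.762 2.792 -1.168
endloop
endfacet
facet normal 0.484 -0.642 -0.595
outer loop
vertex 1.069 1.63 -3.127
vertex 1.758 1.468 -2.392
vertex 0.884 0.971 -2.566
endloop
endfacet
facet normal -0.850 -0.182 -0.494
outer loop
vertex 1.069 1.63 -3.127
vertex 0.884 0.971 -2.566
vertex 0.073 2.954 -1.903
endloop
endfacet
facet normal -0.850 -0.183 -0.494
outer loop
vertex 0.073 2.954 -1.903
vertex 0.884 0.971 -2.566
vertex -0.112 2.295 -1.341
endloop
endfacet
facet normal -0.483 0.643 0.595
outer loop
vertex 0.073 2.954 -1.903
vertex -0.112 2.295 -1.341
vertex 0.762 2.792 -1.168
endloop
endfacet
facet normal 0.484 -0.643 -0.594
outer loop
vertex 0.884 0.971 -2.566
vertex 1.758 1.468 -2.392
vertex 1.357 0.687 -1.874
endloop
endfacet
facet normal -0.693 -0.696 0.188
outer loop
vertex 0.884 0.971 -2.566
vertex 1.357 0.687 -1.874
vertex -0.112 2.295 -1.341
endloop
endfacet
facet normal -0.693 -0.696 0.187
outer loop
vertex -0.112 2.295 -1.341
vertex 1.357 0.687 -1.874
vertex 0.361 2.01 -0.649
endloop
endfacet
facet normal -0.483 0.642 0.595
outer loop
vertex -0.112 2.295 -1.341
vertex 0.361 2.01 -0.649
vertex 0.762 2.792 -1.168
endloop
endfacet
facet normal 0.484 -0.643 -0.594
outer loop
vertex 1.357 0.687 -1.874
vertex 1.758 1.468 -2.392
vertex 2.132 0.991 -1.572
endloop
endfacet
facet normal -0.015 -0.685 0.728
outer loop
vertex 1.357 0.687 -1.874
vertex 2.132 0.991 -1.572
vertex 0.361 2.01 -0.649
endloop
endfacet
facet normal -0.014 -0.685 0.729
outer loop
vertex 0.361 2.01 -0.649
vertex 2.132 0.991 -1.572
vertex 1.136 2.314 -0.348
endloop
endfacet
facet normal -0.483 0.642 0.595
outer loop
vertex 0.361 2.01 -0.649
vertex 1.136 2.314 -0.348
vertex 0.762 2.792 -1.168
endloop
endfacet

endsolid


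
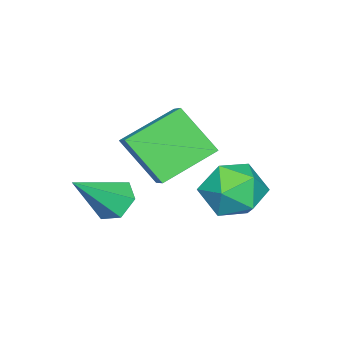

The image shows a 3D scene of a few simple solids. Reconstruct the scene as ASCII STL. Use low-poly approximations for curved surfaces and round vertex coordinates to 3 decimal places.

solid 
facet normal -0.657 0.352 -0.667
outer loop
vertex 0.069 -3.224 -3.17
vertex -0.439 -3.017 -2.561
vertex 0.12 -2.48 -2.828
endloop
endfacet
facet normal 0.928 0.102 -0.359
outer loop
vertex 0.069 -3.224 -3.17
vertex 0.12 -2.48 -2.828
vertex 0.879 -3.723 -1.219
endloop
endfacet
facet normal -0.656 0.351 -0.668
outer loop
vertex 0.12 -2.48 -2.828
vertex -0.439 -3.017 -2.561
vertex -0.389 -2.273 -2.219
endloop
endfacet
facet normal 0.624 0.733 0.272
outer loop
vertex 0.12 -2.48 -2.828
vertex -0.389 -2.273 -2.219
vertex 0.879 -3.723 -1.219
endloop
endfacet
facet normal -0.656 0.351 -0.668
outer loop
vertex -0.389 -2.273 -2.219
vertex -0.439 -3.017 -2.561
vertex -0.948 -2.809 -1.952
endloop
endfacet
facet normal -0.085 0.514 0.854
outer loop
vertex -0.389 -2.273 -2.219
vertex -0.948 -2.809 -1.952
vertex 0.879 -3.723 -1.219
endloop
endfacet
facet normal -0.656 0.352 -0.668
outer loop
vertex -0.948 -2.809 -1.952
vertex -0.439 -3.017 -2.561
vertex -0.999 -3.553 -2.294
endloop
endfacet
facet normal -0.491 -0.336 0.804
outer loop
vertex -0.948 -2.809 -1.952
vertex -0.999 -3.553 -2.294
vertex 0.879 -3.723 -1.219
endloop
endfacet
facet normal -0.656 0.352 -0.668
outer loop
vertex -0.999 -3.553 -2.294
vertex -0.439 -3.017 -2.561
vertex -0.49 -3.76 -2.903
endloop
endfacet
facet normal -0.186 -0.967 0.173
outer loop
vertex -0.999 -3.553 -2.294
vertex -0.49 -3.76 -2.903
vertex 0.879 -3.723 -1.219
endloop
endfacet
facet normal -0.656 0.352 -0.667
outer loop
vertex -0.49 -3.76 -2.903
vertex -0.439 -3.017 -2.561
vertex 0.069 -3.224 -3.17
endloop
endfacet
facet normal 0.523 -0.748 -0.408
outer loop
vertex -0.49 -3.76 -2.903
vertex 0.069 -3.224 -3.17
vertex 0.879 -3.723 -1.219
endloop
endfacet
facet normal -0.646 -0.564 -0.514
outer loop
vertex -0.981 -3.174 -0.195
vertex -2.584 -2.145 0.689
vertex -0.952 -1.859 -1.675
endloop
endfacet
facet normal 0.764 -0.490 -0.420
outer loop
vertex -0.216 -1.215 -1.089
vertex -0.981 -3.174 -0.195
vertex -0.952 -1.859 -1.675
endloop
endfacet
facet normal -0.646 -0.564 -0.514
outer loop
vertex -0.952 -1.859 -1.675
vertex -2.584 -2.145 0.689
vertex -2.555 -0.829 -0.791
endloop
endfacet
facet normal 0.014 0.664 -0.748
outer loop
vertex -2.555 -0.829 -0.791
vertex -0.216 -1.215 -1.089
vertex -0.952 -1.859 -1.675
endloop
endfacet
facet normal -0.014 -0.664 0.748
outer loop
vertex -0.981 -3.174 -0.195
vertex -1.848 -1.501 1.275
vertex -2.584 -2.145 0.689
endloop
endfacet
facet normal 0.763 -0.490 -0.421
outer loop
vertex -0.245 -2.531 0.391
vertex -0.981 -3.174 -0.195
vertex -0.216 -1.215 -1.089
endloop
endfacet
facet normal -0.015 -0.664 0.747
outer loop
vertex -0.245 -2.531 0.391
vertex -1.848 -1.501 1.275
vertex -0.981 -3.174 -0.195
endloop
endfacet
facet normal -0.764 0.490 0.421
outer loop
vertex -2.584 -2.145 0.689
vertex -1.848 -1.501 1.275
vertex -2.555 -0.829 -0.791
endloop
endfacet
facet normal 0.014 0.664 -0.747
outer loop
vertex -1.819 -0.186 -0.205
vertex -0.216 -1.215 -1.089
vertex -2.555 -0.829 -0.791
endloop
endfacet
facet normal -0.763 0.490 0.421
outer loop
vertex -2.555 -0.829 -0.791
vertex -1.848 -1.501 1.275
vertex -1.819 -0.186 -0.205
endloop
endfacet
facet normal 0.646 0.564 0.514
outer loop
vertex -1.819 -0.186 -0.205
vertex -0.245 -2.531 0.391
vertex -0.216 -1.215 -1.089
endloop
endfacet
facet normal 0.646 0.564 0.514
outer loop
vertex -1.848 -1.501 1.275
vertex -0.245 -2.531 0.391
vertex -1.819 -0.186 -0.205
endloop
endfacet
facet normal 0.004 0.982 0.191
outer loop
vertex -2.661 0.608 -3.044
vertex -3.857 0.578 -2.865
vertex -3.102 0.395 -1.938
endloop
endfacet
facet normal 0.623 0.683 0.380
outer loop
vertex -2.661 0.608 -3.044
vertex -3.102 0.395 -1.938
vertex -2.158 -0.24 -2.345
endloop
endfacet
facet normal 0.906 0.375 -0.197
outer loop
vertex -2.661 0.608 -3.044
vertex -2.158 -0.24 -2.345
vertex -2.328 -0.45 -3.524
endloop
endfacet
facet normal 0.460 0.483 -0.745
outer loop
vertex -2.661 0.608 -3.044
vertex -2.328 -0.45 -3.524
vertex -3.378 0.055 -3.845
endloop
endfacet
facet normal -0.097 0.858 -0.505
outer loop
vertex -2.661 0.608 -3.044
vertex -3.378 0.055 -3.845
vertex -3.857 0.578 -2.865
endloop
endfacet
facet normal 0.485 0.171 0.858
outer loop
vertex -2.158 -0.24 -2.345
vertex -3.102 0.395 -1.938
vertex -3.042 -0.795 -1.735
endloop
endfacet
facet normal -0.518 0.654 0.551
outer loop
vertex -3.102 0.395 -1.938
vertex -3.857 0.578 -2.865
vertex -4.092 -0.29 -2.056
endloop
endfacet
facet normal -0.681 0.453 -0.575
outer loop
vertex -3.857 0.578 -2.865
vertex -3.378 0.055 -3.845
vertex -4.262 -0.5 -3.235
endloop
endfacet
facet normal 0.221 -0.153 -0.963
outer loop
vertex -3.378 0.055 -3.845
vertex -2.328 -0.45 -3.524
vertex -3.318 -1.135 -3.642
endloop
endfacet
facet normal 0.942 -0.327 -0.078
outer loop
vertex -2.328 -0.45 -3.524
vertex -2.158 -0.24 -2.345
vertex -2.563 -1.318 -2.715
endloop
endfacet
facet normal -0.460 -0.483 0.745
outer loop
vertex -3.759 -1.348 -2.536
vertex -3.042 -0.795 -1.735
vertex -4.092 -0.29 -2.056
endloop
endfacet
facet normal -0.906 -0.375 0.197
outer loop
vertex -3.759 -1.348 -2.536
vertex -4.092 -0.29 -2.056
vertex -4.262 -0.5 -3.235
endloop
endfacet
facet normal -0.623 -0.683 -0.380
outer loop
vertex -3.759 -1.348 -2.536
vertex -4.262 -0.5 -3.235
vertex -3.318 -1.135 -3.642
endloop
endfacet
facet normal -0.004 -0.982 -0.191
outer loop
vertex -3.759 -1.348 -2.536
vertex -3.318 -1.135 -3.642
vertex -2.563 -1.318 -2.715
endloop
endfacet
facet normal 0.097 -0.858 0.505
outer loop
vertex -3.759 -1.348 -2.536
vertex -2.563 -1.318 -2.715
vertex -3.042 -0.795 -1.735
endloop
endfacet
facet normal -0.221 0.153 0.963
outer loop
vertex -4.092 -0.29 -2.056
vertex -3.042 -0.795 -1.735
vertex -3.102 0.395 -1.938
endloop
endfacet
facet normal -0.942 0.327 0.078
outer loop
vertex -4.262 -0.5 -3.235
vertex -4.092 -0.29 -2.056
vertex -3.857 0.578 -2.865
endloop
endfacet
facet normal -0.485 -0.171 -0.858
outer loop
vertex -3.318 -1.135 -3.642
vertex -4.262 -0.5 -3.235
vertex -3.378 0.055 -3.845
endloop
endfacet
facet normal 0.518 -0.654 -0.551
outer loop
vertex -2.563 -1.318 -2.715
vertex -3.318 -1.135 -3.642
vertex -2.328 -0.45 -3.524
endloop
endfacet
facet normal 0.681 -0.453 0.575
outer loop
vertex -3.042 -0.795 -1.735
vertex -2.563 -1.318 -2.715
vertex -2.158 -0.24 -2.345
endloop
endfacet

endsolid


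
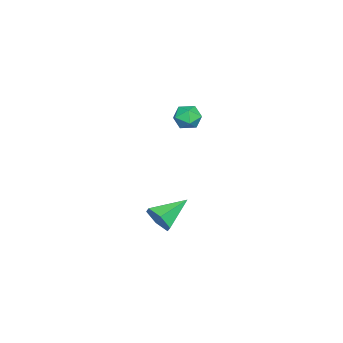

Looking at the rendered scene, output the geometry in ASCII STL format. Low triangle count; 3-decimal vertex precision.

solid 
facet normal 0.747 -0.534 -0.395
outer loop
vertex 3.535 -0.643 -0.576
vertex 3.059 -0.906 -1.121
vertex 3.46 -0.258 -1.239
endloop
endfacet
facet normal 0.325 0.833 0.447
outer loop
vertex 3.535 -0.643 -0.576
vertex 3.46 -0.258 -1.239
vertex 1.841 -0.034 -0.479
endloop
endfacet
facet normal 0.748 -0.534 -0.394
outer loop
vertex 3.46 -0.258 -1.239
vertex 3.059 -0.906 -1.121
vertex 2.984 -0.521 -1.785
endloop
endfacet
facet normal -0.057 0.918 -0.392
outer loop
vertex 3.46 -0.258 -1.239
vertex 2.984 -0.521 -1.785
vertex 1.841 -0.034 -0.479
endloop
endfacet
facet normal 0.748 -0.534 -0.394
outer loop
vertex 2.984 -0.521 -1.785
vertex 3.059 -0.906 -1.121
vertex 2.584 -1.169 -1.667
endloop
endfacet
facet normal -0.666 0.286 -0.689
outer loop
vertex 2.984 -0.521 -1.785
vertex 2.584 -1.169 -1.667
vertex 1.841 -0.034 -0.479
endloop
endfacet
facet normal 0.748 -0.534 -0.394
outer loop
vertex 2.584 -1.169 -1.667
vertex 3.059 -0.906 -1.121
vertex 2.659 -1.553 -1.004
endloop
endfacet
facet normal -0.891 -0.429 -0.148
outer loop
vertex 2.584 -1.169 -1.667
vertex 2.659 -1.553 -1.004
vertex 1.841 -0.034 -0.479
endloop
endfacet
facet normal 0.748 -0.534 -0.395
outer loop
vertex 2.659 -1.553 -1.004
vertex 3.059 -0.906 -1.121
vertex 3.135 -1.29 -0.458
endloop
endfacet
facet normal -0.509 -0.513 0.691
outer loop
vertex 2.659 -1.553 -1.004
vertex 3.135 -1.29 -0.458
vertex 1.841 -0.034 -0.479
endloop
endfacet
facet normal 0.747 -0.534 -0.395
outer loop
vertex 3.135 -1.29 -0.458
vertex 3.059 -0.906 -1.121
vertex 3.535 -0.643 -0.576
endloop
endfacet
facet normal 0.099 0.119 0.988
outer loop
vertex 3.135 -1.29 -0.458
vertex 3.535 -0.643 -0.576
vertex 1.841 -0.034 -0.479
endloop
endfacet
facet normal -0.237 0.916 -0.323
outer loop
vertex -2.844 -1.112 1.078
vertex -3.494 -1.168 1.396
vertex -2.932 -0.893 1.764
endloop
endfacet
facet normal 0.466 0.859 -0.214
outer loop
vertex -2.844 -1.112 1.078
vertex -2.932 -0.893 1.764
vertex -2.337 -1.263 1.575
endloop
endfacet
facet normal 0.709 0.328 -0.624
outer loop
vertex -2.844 -1.112 1.078
vertex -2.337 -1.263 1.575
vertex -2.531 -1.767 1.09
endloop
endfacet
facet normal 0.156 0.057 -0.986
outer loop
vertex -2.844 -1.112 1.078
vertex -2.531 -1.767 1.09
vertex -3.246 -1.708 0.98
endloop
endfacet
facet normal -0.428 0.420 -0.800
outer loop
vertex -2.844 -1.112 1.078
vertex -3.246 -1.708 0.98
vertex -3.494 -1.168 1.396
endloop
endfacet
facet normal 0.569 0.676 0.468
outer loop
vertex -2.337 -1.263 1.575
vertex -2.932 -0.893 1.764
vertex -2.674 -1.412 2.2
endloop
endfacet
facet normal -0.568 0.770 0.291
outer loop
vertex -2.932 -0.893 1.764
vertex -3.494 -1.168 1.396
vertex -3.389 -1.353 2.09
endloop
endfacet
facet normal -0.876 -0.032 -0.480
outer loop
vertex -3.494 -1.168 1.396
vertex -3.246 -1.708 0.98
vertex -3.583 -1.857 1.605
endloop
endfacet
facet normal 0.069 -0.621 -0.780
outer loop
vertex -3.246 -1.708 0.98
vertex -2.531 -1.767 1.09
vertex -2.988 -2.227 1.416
endloop
endfacet
facet normal 0.964 -0.184 -0.195
outer loop
vertex -2.531 -1.767 1.09
vertex -2.337 -1.263 1.575
vertex -2.426 -1.952 1.784
endloop
endfacet
facet normal -0.156 -0.057 0.986
outer loop
vertex -3.076 -2.008 2.102
vertex -2.674 -1.412 2.2
vertex -3.389 -1.353 2.09
endloop
endfacet
facet normal -0.709 -0.328 0.624
outer loop
vertex -3.076 -2.008 2.102
vertex -3.389 -1.353 2.09
vertex -3.583 -1.857 1.605
endloop
endfacet
facet normal -0.466 -0.859 0.214
outer loop
vertex -3.076 -2.008 2.102
vertex -3.583 -1.857 1.605
vertex -2.988 -2.227 1.416
endloop
endfacet
facet normal 0.237 -0.916 0.323
outer loop
vertex -3.076 -2.008 2.102
vertex -2.988 -2.227 1.416
vertex -2.426 -1.952 1.784
endloop
endfacet
facet normal 0.428 -0.420 0.800
outer loop
vertex -3.076 -2.008 2.102
vertex -2.426 -1.952 1.784
vertex -2.674 -1.412 2.2
endloop
endfacet
facet normal -0.069 0.621 0.780
outer loop
vertex -3.389 -1.353 2.09
vertex -2.674 -1.412 2.2
vertex -2.932 -0.893 1.764
endloop
endfacet
facet normal -0.964 0.184 0.195
outer loop
vertex -3.583 -1.857 1.605
vertex -3.389 -1.353 2.09
vertex -3.494 -1.168 1.396
endloop
endfacet
facet normal -0.569 -0.676 -0.468
outer loop
vertex -2.988 -2.227 1.416
vertex -3.583 -1.857 1.605
vertex -3.246 -1.708 0.98
endloop
endfacet
facet normal 0.568 -0.770 -0.291
outer loop
vertex -2.426 -1.952 1.784
vertex -2.988 -2.227 1.416
vertex -2.531 -1.767 1.09
endloop
endfacet
facet normal 0.876 0.032 0.480
outer loop
vertex -2.674 -1.412 2.2
vertex -2.426 -1.952 1.784
vertex -2.337 -1.263 1.575
endloop
endfacet

endsolid


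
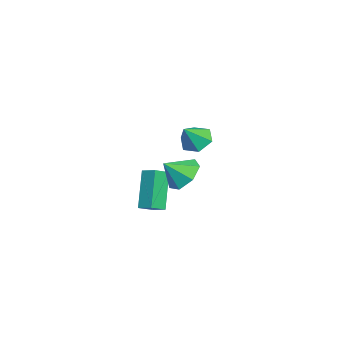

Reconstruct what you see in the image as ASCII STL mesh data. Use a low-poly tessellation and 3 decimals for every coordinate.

solid 
facet normal -0.540 -0.001 0.842
outer loop
vertex -1.34 -0.304 -1.231
vertex -0.915 0.342 -0.958
vertex -1.924 0.238 -1.605
endloop
endfacet
facet normal -0.518 -0.788 -0.332
outer loop
vertex -0.785 0.238 -3.382
vertex -1.34 -0.304 -1.231
vertex -1.924 0.238 -1.605
endloop
endfacet
facet normal -0.540 0.001 0.842
outer loop
vertex -1.924 0.238 -1.605
vertex -0.915 0.342 -0.958
vertex -1.499 0.884 -1.333
endloop
endfacet
facet normal -0.663 0.616 -0.425
outer loop
vertex -1.499 0.884 -1.333
vertex -0.785 0.238 -3.382
vertex -1.924 0.238 -1.605
endloop
endfacet
facet normal 0.663 -0.616 0.425
outer loop
vertex -1.34 -0.304 -1.231
vertex 0.224 0.342 -2.735
vertex -0.915 0.342 -0.958
endloop
endfacet
facet normal -0.518 -0.788 -0.332
outer loop
vertex -0.201 -0.304 -3.007
vertex -1.34 -0.304 -1.231
vertex -0.785 0.238 -3.382
endloop
endfacet
facet normal 0.663 -0.616 0.425
outer loop
vertex -0.201 -0.304 -3.007
vertex 0.224 0.342 -2.735
vertex -1.34 -0.304 -1.231
endloop
endfacet
facet normal 0.518 0.788 0.332
outer loop
vertex -0.915 0.342 -0.958
vertex 0.224 0.342 -2.735
vertex -1.499 0.884 -1.333
endloop
endfacet
facet normal -0.663 0.616 -0.425
outer loop
vertex -0.36 0.884 -3.109
vertex -0.785 0.238 -3.382
vertex -1.499 0.884 -1.333
endloop
endfacet
facet normal 0.518 0.788 0.332
outer loop
vertex -1.499 0.884 -1.333
vertex 0.224 0.342 -2.735
vertex -0.36 0.884 -3.109
endloop
endfacet
facet normal 0.540 0.000 -0.841
outer loop
vertex -0.36 0.884 -3.109
vertex -0.201 -0.304 -3.007
vertex -0.785 0.238 -3.382
endloop
endfacet
facet normal 0.539 -0.000 -0.842
outer loop
vertex 0.224 0.342 -2.735
vertex -0.201 -0.304 -3.007
vertex -0.36 0.884 -3.109
endloop
endfacet
facet normal -0.301 0.693 -0.656
outer loop
vertex 2.245 1.857 -0.478
vertex 1.408 1.949 0.003
vertex 2.238 2.434 0.135
endloop
endfacet
facet normal 0.949 -0.224 0.221
outer loop
vertex 2.245 1.857 -0.478
vertex 2.238 2.434 0.135
vertex 1.772 1.111 0.797
endloop
endfacet
facet normal -0.301 0.693 -0.655
outer loop
vertex 2.238 2.434 0.135
vertex 1.408 1.949 0.003
vertex 1.606 2.646 0.649
endloop
endfacet
facet normal 0.653 0.142 0.744
outer loop
vertex 2.238 2.434 0.135
vertex 1.606 2.646 0.649
vertex 1.772 1.111 0.797
endloop
endfacet
facet normal -0.300 0.693 -0.656
outer loop
vertex 1.606 2.646 0.649
vertex 1.408 1.949 0.003
vertex 0.825 2.333 0.676
endloop
endfacet
facet normal -0.004 0.096 0.995
outer loop
vertex 1.606 2.646 0.649
vertex 0.825 2.333 0.676
vertex 1.772 1.111 0.797
endloop
endfacet
facet normal -0.300 0.693 -0.655
outer loop
vertex 0.825 2.333 0.676
vertex 1.408 1.949 0.003
vertex 0.483 1.732 0.197
endloop
endfacet
facet normal -0.524 -0.328 0.786
outer loop
vertex 0.825 2.333 0.676
vertex 0.483 1.732 0.197
vertex 1.772 1.111 0.797
endloop
endfacet
facet normal -0.300 0.693 -0.656
outer loop
vertex 0.483 1.732 0.197
vertex 1.408 1.949 0.003
vertex 0.838 1.294 -0.428
endloop
endfacet
facet normal -0.518 -0.810 0.274
outer loop
vertex 0.483 1.732 0.197
vertex 0.838 1.294 -0.428
vertex 1.772 1.111 0.797
endloop
endfacet
facet normal -0.300 0.693 -0.656
outer loop
vertex 0.838 1.294 -0.428
vertex 1.408 1.949 0.003
vertex 1.622 1.349 -0.728
endloop
endfacet
facet normal 0.010 -0.988 -0.155
outer loop
vertex 0.838 1.294 -0.428
vertex 1.622 1.349 -0.728
vertex 1.772 1.111 0.797
endloop
endfacet
facet normal -0.301 0.692 -0.656
outer loop
vertex 1.622 1.349 -0.728
vertex 1.408 1.949 0.003
vertex 2.245 1.857 -0.478
endloop
endfacet
facet normal 0.664 -0.726 -0.179
outer loop
vertex 1.622 1.349 -0.728
vertex 2.245 1.857 -0.478
vertex 1.772 1.111 0.797
endloop
endfacet
facet normal -0.571 0.365 -0.735
outer loop
vertex 3.342 2.169 2.409
vertex 3.037 2.679 2.899
vertex 3.669 2.861 2.498
endloop
endfacet
facet normal 0.891 -0.392 -0.227
outer loop
vertex 3.342 2.169 2.409
vertex 3.669 2.861 2.498
vertex 3.723 2.241 3.781
endloop
endfacet
facet normal -0.571 0.365 -0.735
outer loop
vertex 3.669 2.861 2.498
vertex 3.037 2.679 2.899
vertex 3.364 3.37 2.988
endloop
endfacet
facet normal 0.906 0.395 0.153
outer loop
vertex 3.669 2.861 2.498
vertex 3.364 3.37 2.988
vertex 3.723 2.241 3.781
endloop
endfacet
facet normal -0.571 0.365 -0.735
outer loop
vertex 3.364 3.37 2.988
vertex 3.037 2.679 2.899
vertex 2.732 3.189 3.389
endloop
endfacet
facet normal 0.292 0.610 0.736
outer loop
vertex 3.364 3.37 2.988
vertex 2.732 3.189 3.389
vertex 3.723 2.241 3.781
endloop
endfacet
facet normal -0.571 0.365 -0.735
outer loop
vertex 2.732 3.189 3.389
vertex 3.037 2.679 2.899
vertex 2.405 2.497 3.3
endloop
endfacet
facet normal -0.336 0.038 0.941
outer loop
vertex 2.732 3.189 3.389
vertex 2.405 2.497 3.3
vertex 3.723 2.241 3.781
endloop
endfacet
facet normal -0.571 0.365 -0.735
outer loop
vertex 2.405 2.497 3.3
vertex 3.037 2.679 2.899
vertex 2.71 1.988 2.81
endloop
endfacet
facet normal -0.350 -0.750 0.561
outer loop
vertex 2.405 2.497 3.3
vertex 2.71 1.988 2.81
vertex 3.723 2.241 3.781
endloop
endfacet
facet normal -0.571 0.365 -0.735
outer loop
vertex 2.71 1.988 2.81
vertex 3.037 2.679 2.899
vertex 3.342 2.169 2.409
endloop
endfacet
facet normal 0.262 -0.965 -0.022
outer loop
vertex 2.71 1.988 2.81
vertex 3.342 2.169 2.409
vertex 3.723 2.241 3.781
endloop
endfacet

endsolid


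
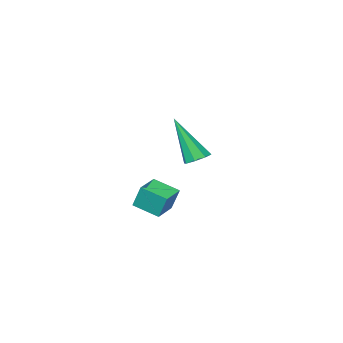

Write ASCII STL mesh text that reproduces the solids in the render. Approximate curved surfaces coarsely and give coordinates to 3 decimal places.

solid 
facet normal -0.213 0.426 -0.880
outer loop
vertex -0.745 3.637 2.001
vertex -1.282 3.594 2.11
vertex -0.896 3.975 2.201
endloop
endfacet
facet normal 0.933 0.305 0.190
outer loop
vertex -0.745 3.637 2.001
vertex -0.896 3.975 2.201
vertex -0.838 2.706 3.95
endloop
endfacet
facet normal -0.213 0.426 -0.879
outer loop
vertex -0.896 3.975 2.201
vertex -1.282 3.594 2.11
vertex -1.273 4.09 2.348
endloop
endfacet
facet normal 0.428 0.738 0.521
outer loop
vertex -0.896 3.975 2.201
vertex -1.273 4.09 2.348
vertex -0.838 2.706 3.95
endloop
endfacet
facet normal -0.213 0.426 -0.879
outer loop
vertex -1.273 4.09 2.348
vertex -1.282 3.594 2.11
vertex -1.656 3.915 2.356
endloop
endfacet
facet normal -0.297 0.681 0.669
outer loop
vertex -1.273 4.09 2.348
vertex -1.656 3.915 2.356
vertex -0.838 2.706 3.95
endloop
endfacet
facet normal -0.214 0.425 -0.880
outer loop
vertex -1.656 3.915 2.356
vertex -1.282 3.594 2.11
vertex -1.819 3.551 2.22
endloop
endfacet
facet normal -0.822 0.164 0.546
outer loop
vertex -1.656 3.915 2.356
vertex -1.819 3.551 2.22
vertex -0.838 2.706 3.95
endloop
endfacet
facet normal -0.214 0.425 -0.880
outer loop
vertex -1.819 3.551 2.22
vertex -1.282 3.594 2.11
vertex -1.668 3.213 2.02
endloop
endfacet
facet normal -0.833 -0.505 0.225
outer loop
vertex -1.819 3.551 2.22
vertex -1.668 3.213 2.02
vertex -0.838 2.706 3.95
endloop
endfacet
facet normal -0.214 0.424 -0.880
outer loop
vertex -1.668 3.213 2.02
vertex -1.282 3.594 2.11
vertex -1.291 3.098 1.873
endloop
endfacet
facet normal -0.328 -0.939 -0.106
outer loop
vertex -1.668 3.213 2.02
vertex -1.291 3.098 1.873
vertex -0.838 2.706 3.95
endloop
endfacet
facet normal -0.213 0.424 -0.880
outer loop
vertex -1.291 3.098 1.873
vertex -1.282 3.594 2.11
vertex -0.909 3.273 1.865
endloop
endfacet
facet normal 0.399 -0.881 -0.253
outer loop
vertex -1.291 3.098 1.873
vertex -0.909 3.273 1.865
vertex -0.838 2.706 3.95
endloop
endfacet
facet normal -0.213 0.425 -0.880
outer loop
vertex -0.909 3.273 1.865
vertex -1.282 3.594 2.11
vertex -0.745 3.637 2.001
endloop
endfacet
facet normal 0.921 -0.366 -0.131
outer loop
vertex -0.909 3.273 1.865
vertex -0.745 3.637 2.001
vertex -0.838 2.706 3.95
endloop
endfacet
facet normal -0.475 0.805 -0.355
outer loop
vertex -3.198 -0.393 -1.24
vertex -2.247 0.134 -1.316
vertex -3.067 -0.78 -2.294
endloop
endfacet
facet normal -0.873 -0.484 0.069
outer loop
vertex -2.493 -1.754 -1.864
vertex -3.198 -0.393 -1.24
vertex -3.067 -0.78 -2.294
endloop
endfacet
facet normal -0.474 0.806 -0.355
outer loop
vertex -3.067 -0.78 -2.294
vertex -2.247 0.134 -1.316
vertex -2.116 -0.253 -2.369
endloop
endfacet
facet normal 0.116 -0.343 -0.932
outer loop
vertex -2.116 -0.253 -2.369
vertex -2.493 -1.754 -1.864
vertex -3.067 -0.78 -2.294
endloop
endfacet
facet normal -0.116 0.343 0.932
outer loop
vertex -3.198 -0.393 -1.24
vertex -1.673 -0.84 -0.886
vertex -2.247 0.134 -1.316
endloop
endfacet
facet normal -0.872 -0.484 0.069
outer loop
vertex -2.624 -1.367 -0.811
vertex -3.198 -0.393 -1.24
vertex -2.493 -1.754 -1.864
endloop
endfacet
facet normal -0.116 0.342 0.932
outer loop
vertex -2.624 -1.367 -0.811
vertex -1.673 -0.84 -0.886
vertex -3.198 -0.393 -1.24
endloop
endfacet
facet normal 0.873 0.484 -0.069
outer loop
vertex -2.247 0.134 -1.316
vertex -1.673 -0.84 -0.886
vertex -2.116 -0.253 -2.369
endloop
endfacet
facet normal 0.115 -0.343 -0.932
outer loop
vertex -1.542 -1.227 -1.94
vertex -2.493 -1.754 -1.864
vertex -2.116 -0.253 -2.369
endloop
endfacet
facet normal 0.872 0.484 -0.069
outer loop
vertex -2.116 -0.253 -2.369
vertex -1.673 -0.84 -0.886
vertex -1.542 -1.227 -1.94
endloop
endfacet
facet normal 0.475 -0.805 0.355
outer loop
vertex -1.542 -1.227 -1.94
vertex -2.624 -1.367 -0.811
vertex -2.493 -1.754 -1.864
endloop
endfacet
facet normal 0.474 -0.806 0.355
outer loop
vertex -1.673 -0.84 -0.886
vertex -2.624 -1.367 -0.811
vertex -1.542 -1.227 -1.94
endloop
endfacet

endsolid


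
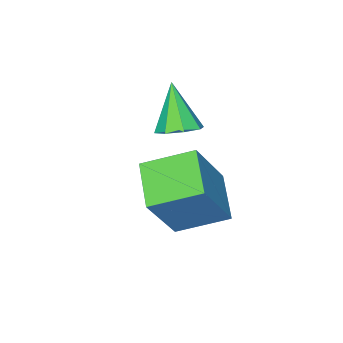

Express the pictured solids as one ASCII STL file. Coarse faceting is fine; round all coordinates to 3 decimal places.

solid 
facet normal 0.244 0.450 -0.859
outer loop
vertex 0.081 1.076 -3.56
vertex -0.529 1.419 -3.554
vertex 0.113 1.546 -3.305
endloop
endfacet
facet normal 0.810 -0.321 0.490
outer loop
vertex 0.081 1.076 -3.56
vertex 0.113 1.546 -3.305
vertex -0.931 0.681 -2.146
endloop
endfacet
facet normal 0.244 0.451 -0.858
outer loop
vertex 0.113 1.546 -3.305
vertex -0.529 1.419 -3.554
vertex -0.231 1.941 -3.195
endloop
endfacet
facet normal 0.586 0.301 0.752
outer loop
vertex 0.113 1.546 -3.305
vertex -0.231 1.941 -3.195
vertex -0.931 0.681 -2.146
endloop
endfacet
facet normal 0.245 0.450 -0.858
outer loop
vertex -0.231 1.941 -3.195
vertex -0.529 1.419 -3.554
vertex -0.75 2.031 -3.296
endloop
endfacet
facet normal -0.035 0.651 0.758
outer loop
vertex -0.231 1.941 -3.195
vertex -0.75 2.031 -3.296
vertex -0.931 0.681 -2.146
endloop
endfacet
facet normal 0.246 0.451 -0.858
outer loop
vertex -0.75 2.031 -3.296
vertex -0.529 1.419 -3.554
vertex -1.139 1.763 -3.548
endloop
endfacet
facet normal -0.687 0.522 0.505
outer loop
vertex -0.75 2.031 -3.296
vertex -1.139 1.763 -3.548
vertex -0.931 0.681 -2.146
endloop
endfacet
facet normal 0.245 0.449 -0.859
outer loop
vertex -1.139 1.763 -3.548
vertex -0.529 1.419 -3.554
vertex -1.171 1.293 -3.803
endloop
endfacet
facet normal -0.990 -0.009 0.140
outer loop
vertex -1.139 1.763 -3.548
vertex -1.171 1.293 -3.803
vertex -0.931 0.681 -2.146
endloop
endfacet
facet normal 0.244 0.451 -0.858
outer loop
vertex -1.171 1.293 -3.803
vertex -0.529 1.419 -3.554
vertex -0.827 0.897 -3.913
endloop
endfacet
facet normal -0.766 -0.631 -0.122
outer loop
vertex -1.171 1.293 -3.803
vertex -0.827 0.897 -3.913
vertex -0.931 0.681 -2.146
endloop
endfacet
facet normal 0.246 0.450 -0.858
outer loop
vertex -0.827 0.897 -3.913
vertex -0.529 1.419 -3.554
vertex -0.309 0.807 -3.812
endloop
endfacet
facet normal -0.145 -0.981 -0.128
outer loop
vertex -0.827 0.897 -3.913
vertex -0.309 0.807 -3.812
vertex -0.931 0.681 -2.146
endloop
endfacet
facet normal 0.245 0.450 -0.859
outer loop
vertex -0.309 0.807 -3.812
vertex -0.529 1.419 -3.554
vertex 0.081 1.076 -3.56
endloop
endfacet
facet normal 0.507 -0.853 0.125
outer loop
vertex -0.309 0.807 -3.812
vertex 0.081 1.076 -3.56
vertex -0.931 0.681 -2.146
endloop
endfacet
facet normal -0.541 -0.071 -0.838
outer loop
vertex 1.179 2.799 -4.319
vertex 0.137 3.834 -3.735
vertex 1.968 3.936 -4.925
endloop
endfacet
facet normal 0.660 -0.655 -0.370
outer loop
vertex 3.103 4.086 -3.165
vertex 1.179 2.799 -4.319
vertex 1.968 3.936 -4.925
endloop
endfacet
facet normal -0.541 -0.072 -0.838
outer loop
vertex 1.968 3.936 -4.925
vertex 0.137 3.834 -3.735
vertex 0.926 4.97 -4.341
endloop
endfacet
facet normal 0.522 0.753 -0.401
outer loop
vertex 0.926 4.97 -4.341
vertex 3.103 4.086 -3.165
vertex 1.968 3.936 -4.925
endloop
endfacet
facet normal -0.523 -0.752 0.401
outer loop
vertex 1.179 2.799 -4.319
vertex 1.272 3.984 -1.975
vertex 0.137 3.834 -3.735
endloop
endfacet
facet normal 0.659 -0.655 -0.369
outer loop
vertex 2.314 2.95 -2.559
vertex 1.179 2.799 -4.319
vertex 3.103 4.086 -3.165
endloop
endfacet
facet normal -0.522 -0.753 0.401
outer loop
vertex 2.314 2.95 -2.559
vertex 1.272 3.984 -1.975
vertex 1.179 2.799 -4.319
endloop
endfacet
facet normal -0.659 0.655 0.369
outer loop
vertex 0.137 3.834 -3.735
vertex 1.272 3.984 -1.975
vertex 0.926 4.97 -4.341
endloop
endfacet
facet normal 0.522 0.752 -0.401
outer loop
vertex 2.061 5.121 -2.581
vertex 3.103 4.086 -3.165
vertex 0.926 4.97 -4.341
endloop
endfacet
facet normal -0.660 0.655 0.369
outer loop
vertex 0.926 4.97 -4.341
vertex 1.272 3.984 -1.975
vertex 2.061 5.121 -2.581
endloop
endfacet
facet normal 0.541 0.072 0.838
outer loop
vertex 2.061 5.121 -2.581
vertex 2.314 2.95 -2.559
vertex 3.103 4.086 -3.165
endloop
endfacet
facet normal 0.541 0.072 0.838
outer loop
vertex 1.272 3.984 -1.975
vertex 2.314 2.95 -2.559
vertex 2.061 5.121 -2.581
endloop
endfacet

endsolid


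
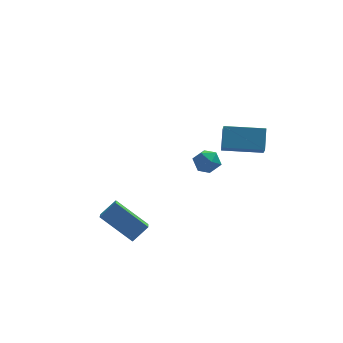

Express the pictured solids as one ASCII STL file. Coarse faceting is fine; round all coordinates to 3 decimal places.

solid 
facet normal -0.657 0.487 0.576
outer loop
vertex -3.733 -0.507 -1.508
vertex -3.553 0.415 -2.082
vertex -4.403 -0.733 -2.081
endloop
endfacet
facet normal -0.163 -0.838 0.521
outer loop
vertex -3.267 -1.575 -3.078
vertex -3.733 -0.507 -1.508
vertex -4.403 -0.733 -2.081
endloop
endfacet
facet normal -0.657 0.487 0.576
outer loop
vertex -4.403 -0.733 -2.081
vertex -3.553 0.415 -2.082
vertex -4.223 0.189 -2.655
endloop
endfacet
facet normal -0.736 -0.248 -0.629
outer loop
vertex -4.223 0.189 -2.655
vertex -3.267 -1.575 -3.078
vertex -4.403 -0.733 -2.081
endloop
endfacet
facet normal 0.736 0.248 0.629
outer loop
vertex -3.733 -0.507 -1.508
vertex -2.417 -0.427 -3.079
vertex -3.553 0.415 -2.082
endloop
endfacet
facet normal -0.163 -0.838 0.521
outer loop
vertex -2.597 -1.349 -2.505
vertex -3.733 -0.507 -1.508
vertex -3.267 -1.575 -3.078
endloop
endfacet
facet normal 0.736 0.248 0.629
outer loop
vertex -2.597 -1.349 -2.505
vertex -2.417 -0.427 -3.079
vertex -3.733 -0.507 -1.508
endloop
endfacet
facet normal 0.163 0.838 -0.521
outer loop
vertex -3.553 0.415 -2.082
vertex -2.417 -0.427 -3.079
vertex -4.223 0.189 -2.655
endloop
endfacet
facet normal -0.736 -0.248 -0.629
outer loop
vertex -3.087 -0.653 -3.652
vertex -3.267 -1.575 -3.078
vertex -4.223 0.189 -2.655
endloop
endfacet
facet normal 0.163 0.838 -0.521
outer loop
vertex -4.223 0.189 -2.655
vertex -2.417 -0.427 -3.079
vertex -3.087 -0.653 -3.652
endloop
endfacet
facet normal 0.657 -0.487 -0.576
outer loop
vertex -3.087 -0.653 -3.652
vertex -2.597 -1.349 -2.505
vertex -3.267 -1.575 -3.078
endloop
endfacet
facet normal 0.657 -0.487 -0.576
outer loop
vertex -2.417 -0.427 -3.079
vertex -2.597 -1.349 -2.505
vertex -3.087 -0.653 -3.652
endloop
endfacet
facet normal 0.089 0.377 0.922
outer loop
vertex 0.615 2.963 -1.504
vertex 0.351 2.421 -1.257
vertex 0.997 2.462 -1.336
endloop
endfacet
facet normal 0.603 0.626 0.494
outer loop
vertex 0.615 2.963 -1.504
vertex 0.997 2.462 -1.336
vertex 1.111 2.789 -1.889
endloop
endfacet
facet normal 0.291 0.955 -0.056
outer loop
vertex 0.615 2.963 -1.504
vertex 1.111 2.789 -1.889
vertex 0.536 2.949 -2.151
endloop
endfacet
facet normal -0.414 0.910 0.031
outer loop
vertex 0.615 2.963 -1.504
vertex 0.536 2.949 -2.151
vertex 0.066 2.722 -1.76
endloop
endfacet
facet normal -0.539 0.552 0.636
outer loop
vertex 0.615 2.963 -1.504
vertex 0.066 2.722 -1.76
vertex 0.351 2.421 -1.257
endloop
endfacet
facet normal 0.969 0.067 0.239
outer loop
vertex 1.111 2.789 -1.889
vertex 0.997 2.462 -1.336
vertex 1.154 2.138 -1.88
endloop
endfacet
facet normal 0.135 -0.336 0.932
outer loop
vertex 0.997 2.462 -1.336
vertex 0.351 2.421 -1.257
vertex 0.684 1.911 -1.489
endloop
endfacet
facet normal -0.882 -0.052 0.469
outer loop
vertex 0.351 2.421 -1.257
vertex 0.066 2.722 -1.76
vertex 0.109 2.071 -1.751
endloop
endfacet
facet normal -0.679 0.528 -0.510
outer loop
vertex 0.066 2.722 -1.76
vertex 0.536 2.949 -2.151
vertex 0.223 2.398 -2.304
endloop
endfacet
facet normal 0.464 0.600 -0.652
outer loop
vertex 0.536 2.949 -2.151
vertex 1.111 2.789 -1.889
vertex 0.869 2.439 -2.383
endloop
endfacet
facet normal 0.414 -0.910 -0.031
outer loop
vertex 0.605 1.897 -2.136
vertex 1.154 2.138 -1.88
vertex 0.684 1.911 -1.489
endloop
endfacet
facet normal -0.291 -0.955 0.056
outer loop
vertex 0.605 1.897 -2.136
vertex 0.684 1.911 -1.489
vertex 0.109 2.071 -1.751
endloop
endfacet
facet normal -0.603 -0.626 -0.494
outer loop
vertex 0.605 1.897 -2.136
vertex 0.109 2.071 -1.751
vertex 0.223 2.398 -2.304
endloop
endfacet
facet normal -0.089 -0.377 -0.922
outer loop
vertex 0.605 1.897 -2.136
vertex 0.223 2.398 -2.304
vertex 0.869 2.439 -2.383
endloop
endfacet
facet normal 0.539 -0.552 -0.636
outer loop
vertex 0.605 1.897 -2.136
vertex 0.869 2.439 -2.383
vertex 1.154 2.138 -1.88
endloop
endfacet
facet normal 0.679 -0.528 0.510
outer loop
vertex 0.684 1.911 -1.489
vertex 1.154 2.138 -1.88
vertex 0.997 2.462 -1.336
endloop
endfacet
facet normal -0.464 -0.600 0.652
outer loop
vertex 0.109 2.071 -1.751
vertex 0.684 1.911 -1.489
vertex 0.351 2.421 -1.257
endloop
endfacet
facet normal -0.969 -0.067 -0.239
outer loop
vertex 0.223 2.398 -2.304
vertex 0.109 2.071 -1.751
vertex 0.066 2.722 -1.76
endloop
endfacet
facet normal -0.135 0.336 -0.932
outer loop
vertex 0.869 2.439 -2.383
vertex 0.223 2.398 -2.304
vertex 0.536 2.949 -2.151
endloop
endfacet
facet normal 0.882 0.052 -0.469
outer loop
vertex 1.154 2.138 -1.88
vertex 0.869 2.439 -2.383
vertex 1.111 2.789 -1.889
endloop
endfacet
facet normal -0.968 0.242 0.059
outer loop
vertex 0.524 -0.69 2.511
vertex 0.654 -0.009 1.847
vertex 0.308 -1.372 1.77
endloop
endfacet
facet normal -0.135 -0.709 0.692
outer loop
vertex 1.906 -1.771 1.673
vertex 0.524 -0.69 2.511
vertex 0.308 -1.372 1.77
endloop
endfacet
facet normal -0.968 0.242 0.059
outer loop
vertex 0.308 -1.372 1.77
vertex 0.654 -0.009 1.847
vertex 0.438 -0.691 1.106
endloop
endfacet
facet normal -0.209 -0.662 -0.720
outer loop
vertex 0.438 -0.691 1.106
vertex 1.906 -1.771 1.673
vertex 0.308 -1.372 1.77
endloop
endfacet
facet normal 0.209 0.662 0.720
outer loop
vertex 0.524 -0.69 2.511
vertex 2.252 -0.408 1.75
vertex 0.654 -0.009 1.847
endloop
endfacet
facet normal -0.135 -0.709 0.692
outer loop
vertex 2.122 -1.089 2.414
vertex 0.524 -0.69 2.511
vertex 1.906 -1.771 1.673
endloop
endfacet
facet normal 0.209 0.662 0.720
outer loop
vertex 2.122 -1.089 2.414
vertex 2.252 -0.408 1.75
vertex 0.524 -0.69 2.511
endloop
endfacet
facet normal 0.135 0.709 -0.692
outer loop
vertex 0.654 -0.009 1.847
vertex 2.252 -0.408 1.75
vertex 0.438 -0.691 1.106
endloop
endfacet
facet normal -0.209 -0.662 -0.720
outer loop
vertex 2.036 -1.09 1.009
vertex 1.906 -1.771 1.673
vertex 0.438 -0.691 1.106
endloop
endfacet
facet normal 0.135 0.709 -0.692
outer loop
vertex 0.438 -0.691 1.106
vertex 2.252 -0.408 1.75
vertex 2.036 -1.09 1.009
endloop
endfacet
facet normal 0.968 -0.242 -0.059
outer loop
vertex 2.036 -1.09 1.009
vertex 2.122 -1.089 2.414
vertex 1.906 -1.771 1.673
endloop
endfacet
facet normal 0.968 -0.242 -0.059
outer loop
vertex 2.252 -0.408 1.75
vertex 2.122 -1.089 2.414
vertex 2.036 -1.09 1.009
endloop
endfacet

endsolid
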